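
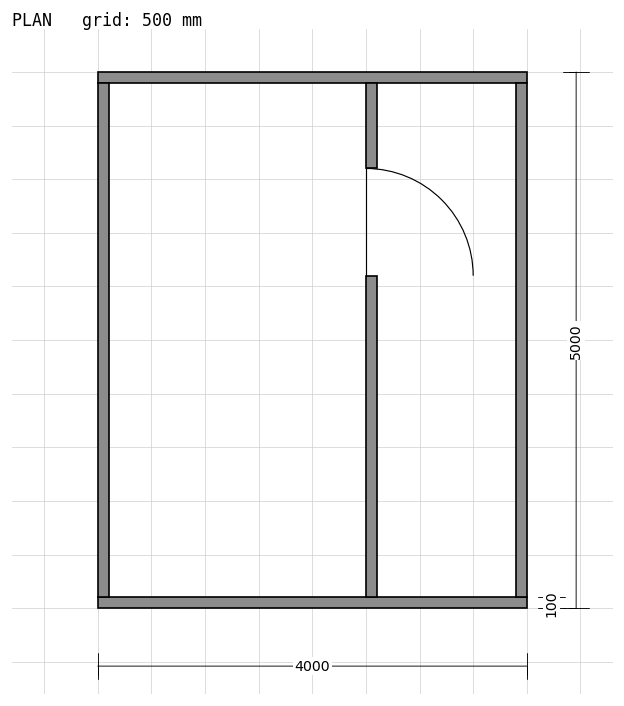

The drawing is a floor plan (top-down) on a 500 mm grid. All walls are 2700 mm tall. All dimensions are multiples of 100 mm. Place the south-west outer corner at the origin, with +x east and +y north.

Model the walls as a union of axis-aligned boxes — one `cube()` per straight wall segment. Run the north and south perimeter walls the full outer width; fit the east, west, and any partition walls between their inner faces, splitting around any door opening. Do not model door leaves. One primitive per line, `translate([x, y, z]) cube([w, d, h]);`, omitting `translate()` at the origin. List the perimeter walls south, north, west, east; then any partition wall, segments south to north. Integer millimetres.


cube([4000, 100, 2700]);
translate([0, 4900, 0]) cube([4000, 100, 2700]);
translate([0, 100, 0]) cube([100, 4800, 2700]);
translate([3900, 100, 0]) cube([100, 4800, 2700]);
translate([2500, 100, 0]) cube([100, 3000, 2700]);
translate([2500, 4100, 0]) cube([100, 800, 2700]);


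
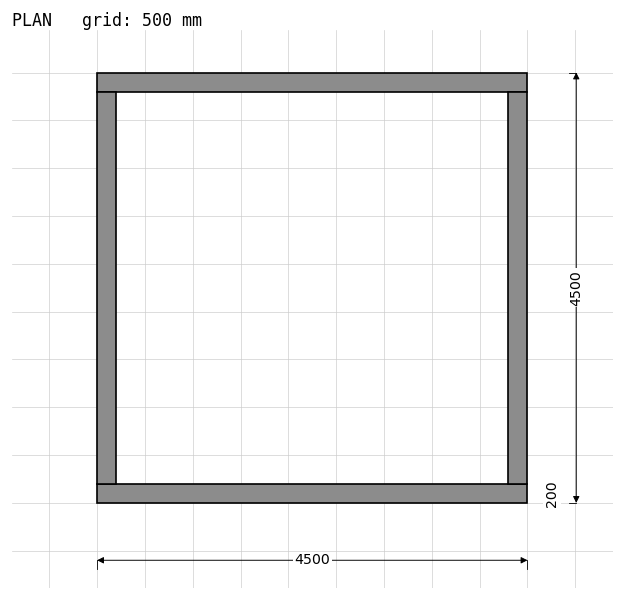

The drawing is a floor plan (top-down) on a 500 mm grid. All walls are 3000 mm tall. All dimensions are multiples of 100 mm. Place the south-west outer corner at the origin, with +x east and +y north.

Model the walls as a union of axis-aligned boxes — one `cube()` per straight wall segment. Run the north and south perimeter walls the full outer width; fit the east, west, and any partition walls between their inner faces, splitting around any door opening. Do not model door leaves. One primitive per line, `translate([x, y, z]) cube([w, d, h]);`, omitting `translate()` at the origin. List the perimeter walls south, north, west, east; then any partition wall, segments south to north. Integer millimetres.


cube([4500, 200, 3000]);
translate([0, 4300, 0]) cube([4500, 200, 3000]);
translate([0, 200, 0]) cube([200, 4100, 3000]);
translate([4300, 200, 0]) cube([200, 4100, 3000]);


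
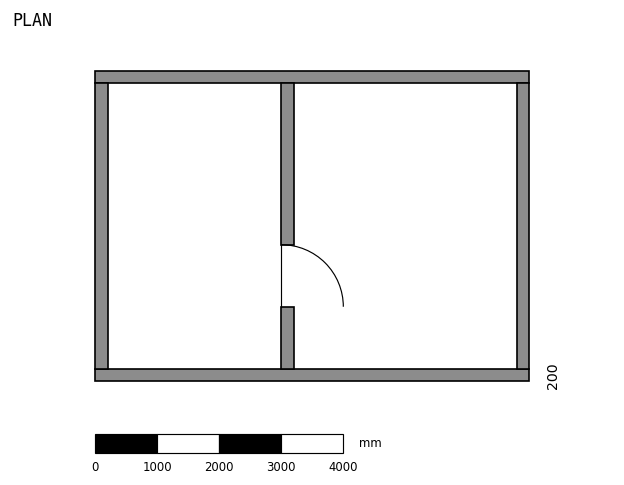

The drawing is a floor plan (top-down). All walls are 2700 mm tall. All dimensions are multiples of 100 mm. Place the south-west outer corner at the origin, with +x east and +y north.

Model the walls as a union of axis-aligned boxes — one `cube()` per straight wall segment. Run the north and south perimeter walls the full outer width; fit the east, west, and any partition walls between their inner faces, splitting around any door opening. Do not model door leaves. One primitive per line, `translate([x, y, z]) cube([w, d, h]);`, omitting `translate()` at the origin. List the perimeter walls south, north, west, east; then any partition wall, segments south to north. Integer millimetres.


cube([7000, 200, 2700]);
translate([0, 4800, 0]) cube([7000, 200, 2700]);
translate([0, 200, 0]) cube([200, 4600, 2700]);
translate([6800, 200, 0]) cube([200, 4600, 2700]);
translate([3000, 200, 0]) cube([200, 1000, 2700]);
translate([3000, 2200, 0]) cube([200, 2600, 2700]);


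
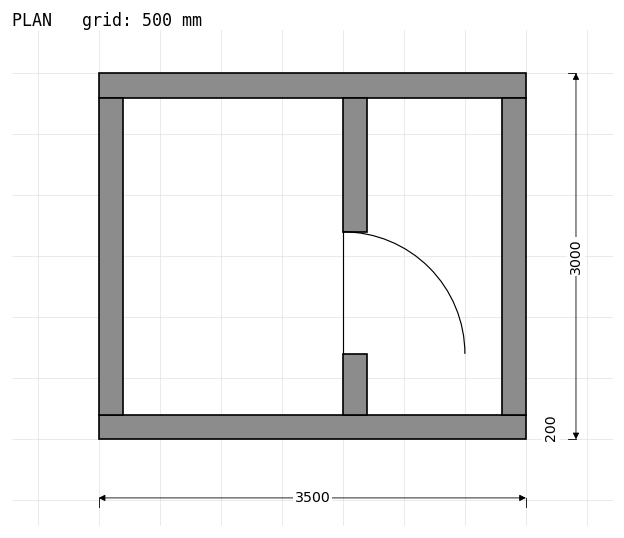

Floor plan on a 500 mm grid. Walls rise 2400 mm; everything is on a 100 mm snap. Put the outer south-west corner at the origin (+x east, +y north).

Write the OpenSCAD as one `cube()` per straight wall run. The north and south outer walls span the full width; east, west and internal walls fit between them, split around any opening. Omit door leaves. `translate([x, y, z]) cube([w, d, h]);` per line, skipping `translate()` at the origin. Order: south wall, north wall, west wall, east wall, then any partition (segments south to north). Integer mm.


cube([3500, 200, 2400]);
translate([0, 2800, 0]) cube([3500, 200, 2400]);
translate([0, 200, 0]) cube([200, 2600, 2400]);
translate([3300, 200, 0]) cube([200, 2600, 2400]);
translate([2000, 200, 0]) cube([200, 500, 2400]);
translate([2000, 1700, 0]) cube([200, 1100, 2400]);


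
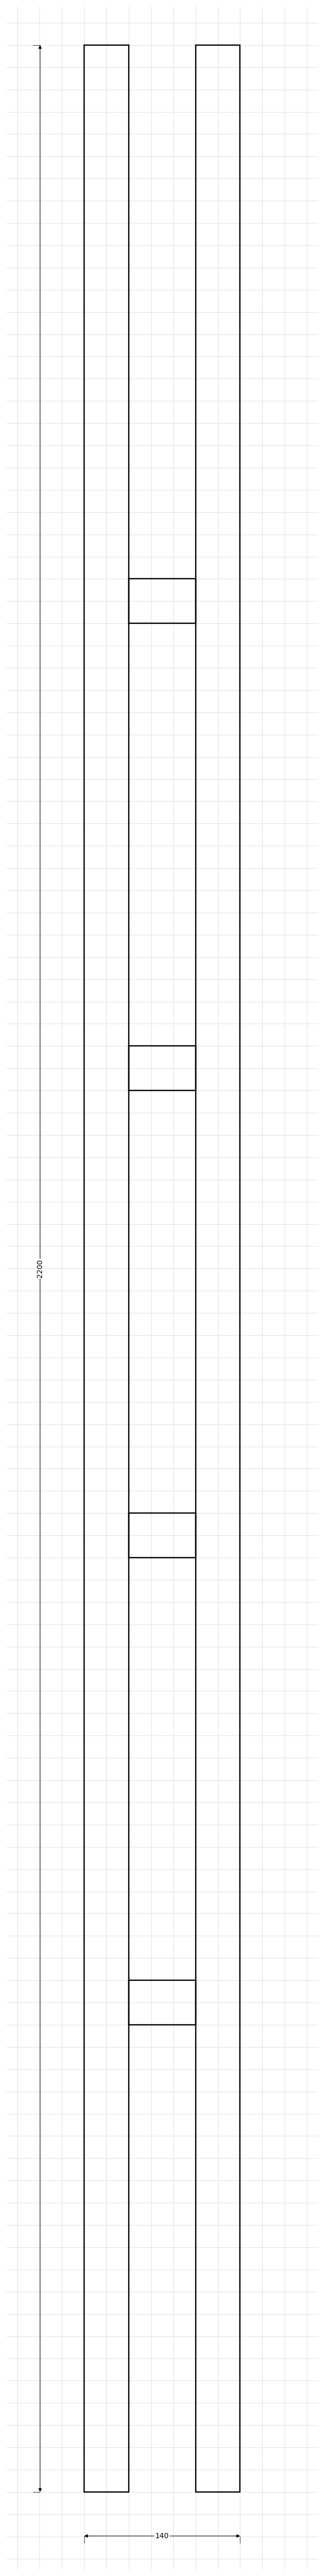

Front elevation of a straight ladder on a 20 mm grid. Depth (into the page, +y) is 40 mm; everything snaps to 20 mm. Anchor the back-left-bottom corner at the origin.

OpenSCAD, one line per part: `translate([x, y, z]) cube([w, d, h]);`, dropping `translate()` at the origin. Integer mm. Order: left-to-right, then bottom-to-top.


cube([40, 40, 2200]);
translate([40, 0, 420]) cube([60, 40, 40]);
translate([40, 0, 840]) cube([60, 40, 40]);
translate([40, 0, 1260]) cube([60, 40, 40]);
translate([40, 0, 1680]) cube([60, 40, 40]);
translate([100, 0, 0]) cube([40, 40, 2200]);


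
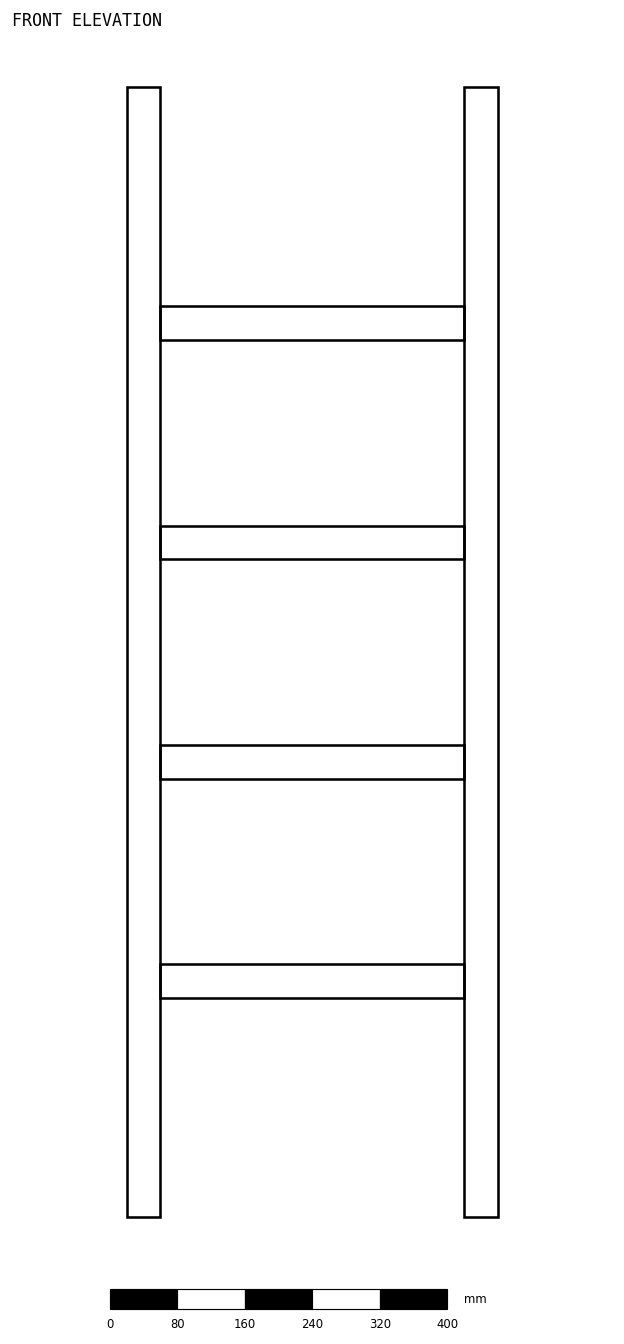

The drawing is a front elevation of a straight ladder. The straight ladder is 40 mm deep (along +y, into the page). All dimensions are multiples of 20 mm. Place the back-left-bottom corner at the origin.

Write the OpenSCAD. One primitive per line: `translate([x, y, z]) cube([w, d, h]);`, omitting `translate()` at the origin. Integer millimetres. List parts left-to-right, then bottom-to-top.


cube([40, 40, 1340]);
translate([40, 0, 260]) cube([360, 40, 40]);
translate([40, 0, 520]) cube([360, 40, 40]);
translate([40, 0, 780]) cube([360, 40, 40]);
translate([40, 0, 1040]) cube([360, 40, 40]);
translate([400, 0, 0]) cube([40, 40, 1340]);


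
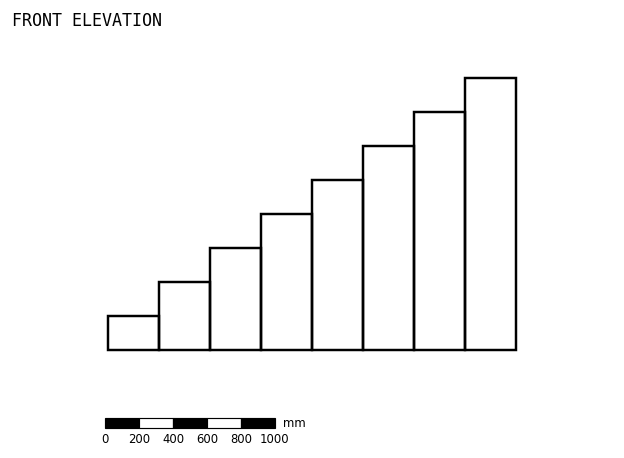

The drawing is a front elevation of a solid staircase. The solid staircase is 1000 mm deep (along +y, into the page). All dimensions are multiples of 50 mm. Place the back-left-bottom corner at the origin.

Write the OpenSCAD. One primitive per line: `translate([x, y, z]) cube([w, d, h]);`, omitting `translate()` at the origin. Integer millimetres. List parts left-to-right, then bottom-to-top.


cube([300, 1000, 200]);
translate([300, 0, 0]) cube([300, 1000, 400]);
translate([600, 0, 0]) cube([300, 1000, 600]);
translate([900, 0, 0]) cube([300, 1000, 800]);
translate([1200, 0, 0]) cube([300, 1000, 1000]);
translate([1500, 0, 0]) cube([300, 1000, 1200]);
translate([1800, 0, 0]) cube([300, 1000, 1400]);
translate([2100, 0, 0]) cube([300, 1000, 1600]);


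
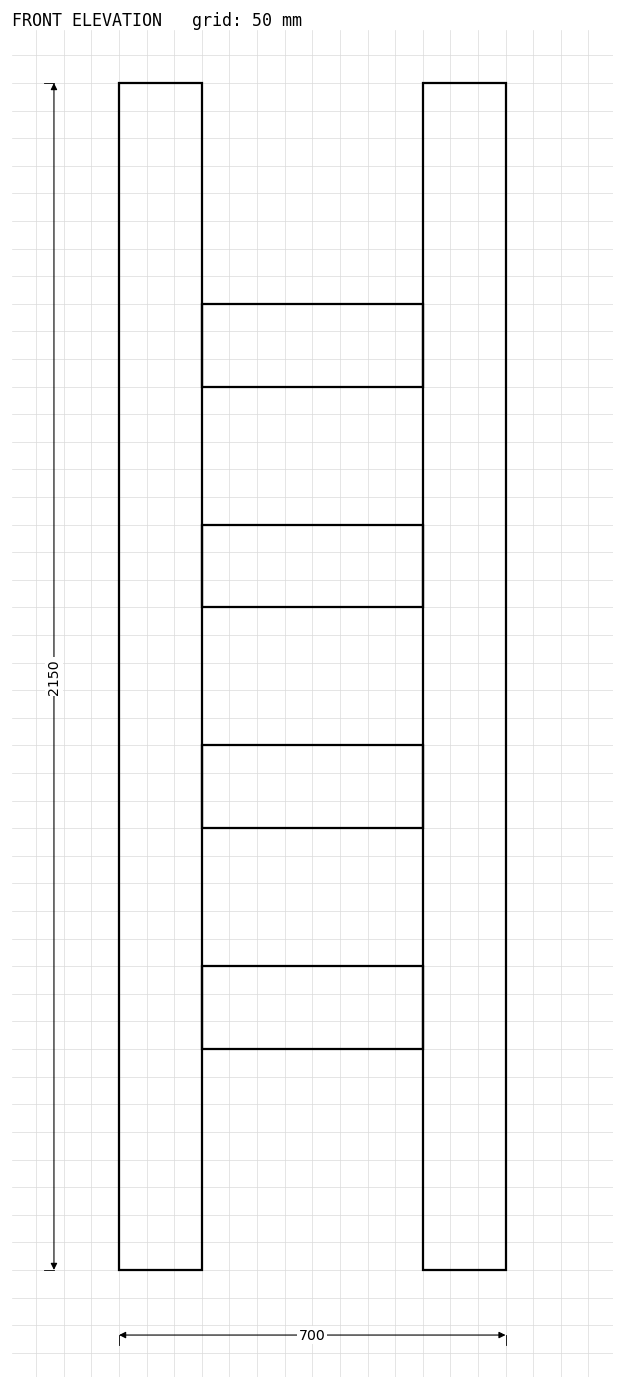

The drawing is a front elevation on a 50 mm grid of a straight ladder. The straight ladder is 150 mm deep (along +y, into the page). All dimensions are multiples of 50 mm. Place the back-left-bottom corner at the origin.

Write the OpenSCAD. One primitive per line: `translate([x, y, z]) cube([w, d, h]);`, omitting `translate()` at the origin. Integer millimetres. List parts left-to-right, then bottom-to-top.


cube([150, 150, 2150]);
translate([150, 0, 400]) cube([400, 150, 150]);
translate([150, 0, 800]) cube([400, 150, 150]);
translate([150, 0, 1200]) cube([400, 150, 150]);
translate([150, 0, 1600]) cube([400, 150, 150]);
translate([550, 0, 0]) cube([150, 150, 2150]);


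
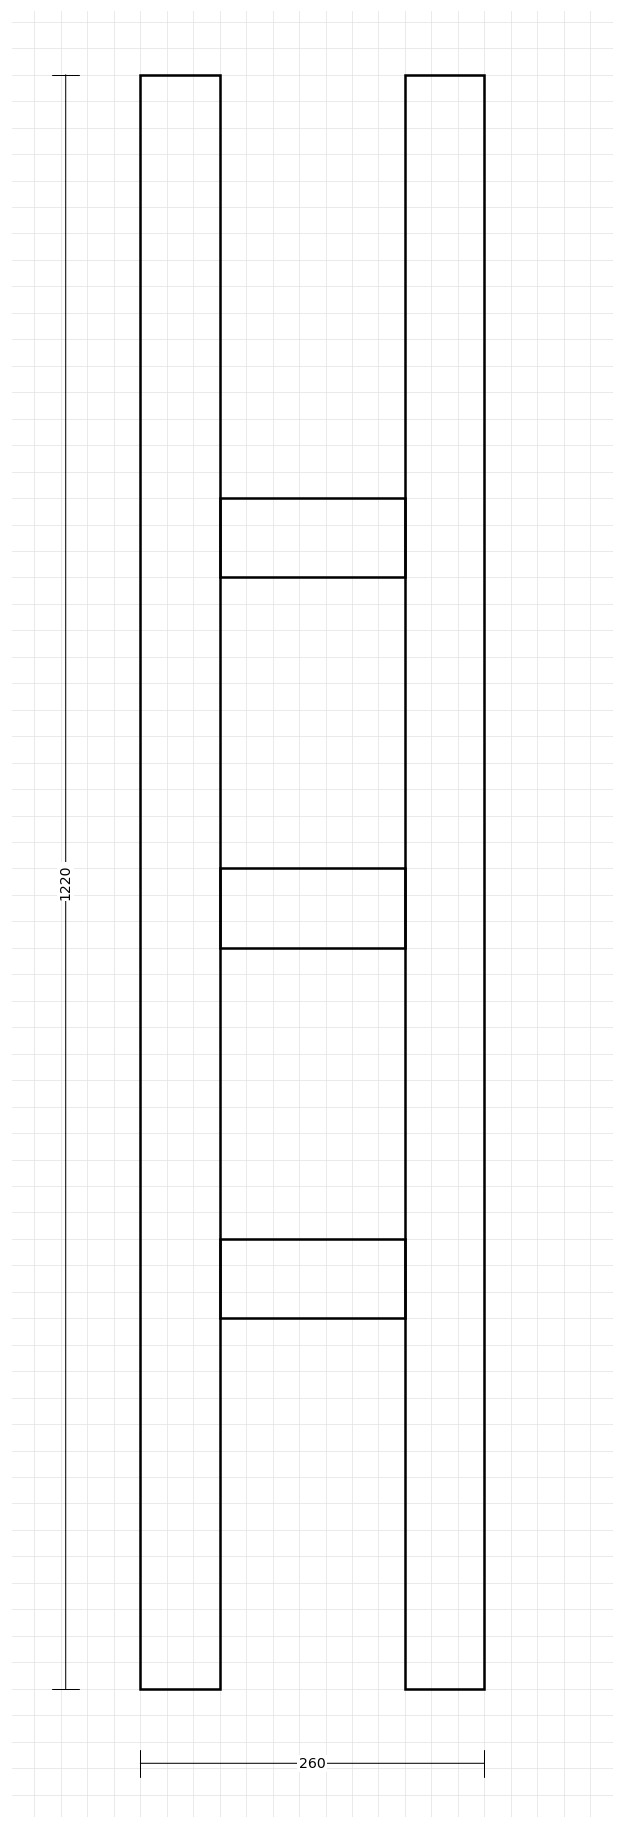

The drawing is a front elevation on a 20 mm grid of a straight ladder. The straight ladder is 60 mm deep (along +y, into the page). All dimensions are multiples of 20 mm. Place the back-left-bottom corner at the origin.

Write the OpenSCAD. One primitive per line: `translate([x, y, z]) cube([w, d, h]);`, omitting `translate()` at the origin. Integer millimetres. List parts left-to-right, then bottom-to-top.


cube([60, 60, 1220]);
translate([60, 0, 280]) cube([140, 60, 60]);
translate([60, 0, 560]) cube([140, 60, 60]);
translate([60, 0, 840]) cube([140, 60, 60]);
translate([200, 0, 0]) cube([60, 60, 1220]);


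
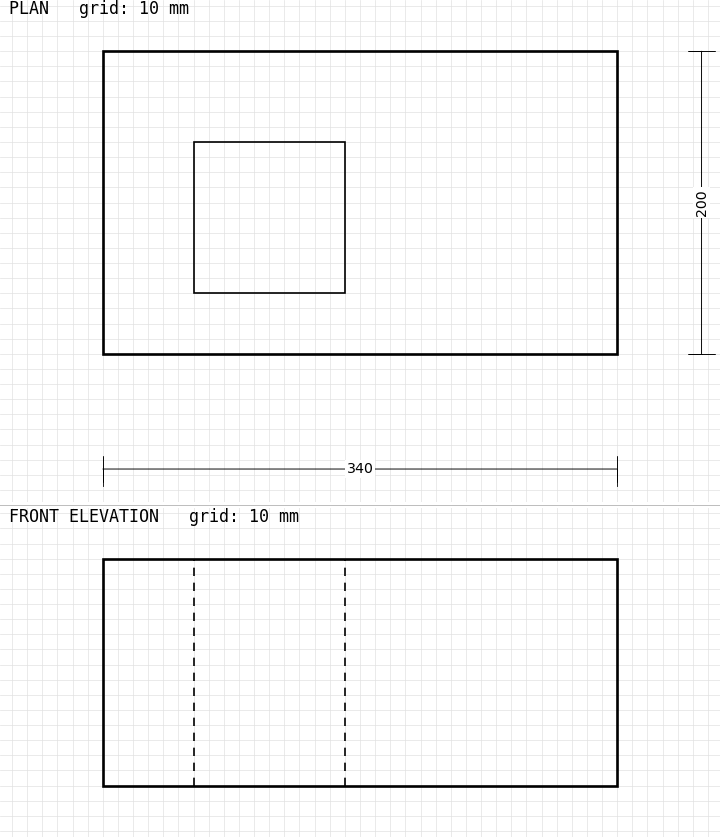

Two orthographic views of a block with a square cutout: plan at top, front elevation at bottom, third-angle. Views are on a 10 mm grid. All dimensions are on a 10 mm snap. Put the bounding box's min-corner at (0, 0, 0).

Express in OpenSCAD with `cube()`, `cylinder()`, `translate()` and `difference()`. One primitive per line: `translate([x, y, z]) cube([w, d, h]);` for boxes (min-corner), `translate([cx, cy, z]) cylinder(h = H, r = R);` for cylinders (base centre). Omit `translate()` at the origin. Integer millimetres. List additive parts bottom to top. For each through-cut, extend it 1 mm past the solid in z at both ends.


difference() {
  cube([340, 200, 150]);
  translate([60, 40, -1]) cube([100, 100, 152]);
}


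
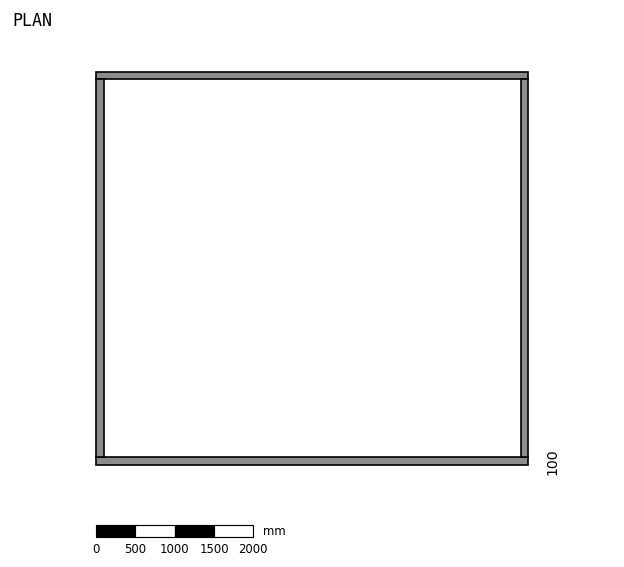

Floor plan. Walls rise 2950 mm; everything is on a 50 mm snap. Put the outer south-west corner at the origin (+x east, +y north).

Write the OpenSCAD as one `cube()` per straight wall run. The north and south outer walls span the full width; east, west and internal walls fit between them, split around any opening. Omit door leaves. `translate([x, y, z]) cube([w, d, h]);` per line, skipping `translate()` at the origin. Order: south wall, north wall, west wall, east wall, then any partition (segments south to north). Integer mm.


cube([5500, 100, 2950]);
translate([0, 4900, 0]) cube([5500, 100, 2950]);
translate([0, 100, 0]) cube([100, 4800, 2950]);
translate([5400, 100, 0]) cube([100, 4800, 2950]);


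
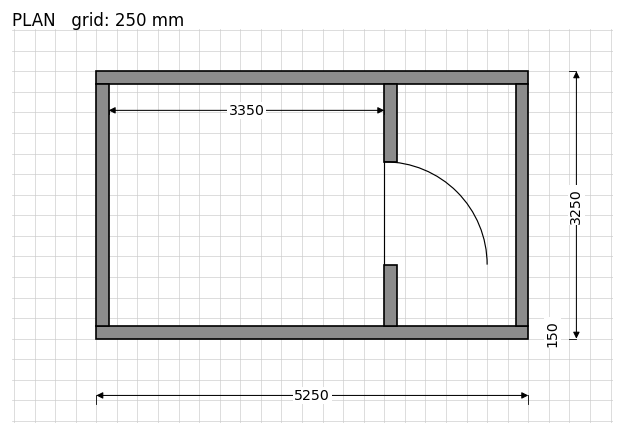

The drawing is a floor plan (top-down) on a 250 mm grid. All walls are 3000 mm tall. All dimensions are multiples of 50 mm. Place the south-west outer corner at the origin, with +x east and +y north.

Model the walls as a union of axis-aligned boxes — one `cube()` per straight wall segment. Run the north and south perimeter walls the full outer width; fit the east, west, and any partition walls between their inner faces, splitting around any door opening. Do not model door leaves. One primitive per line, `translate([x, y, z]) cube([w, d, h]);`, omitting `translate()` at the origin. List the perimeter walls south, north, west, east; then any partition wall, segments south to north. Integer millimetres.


cube([5250, 150, 3000]);
translate([0, 3100, 0]) cube([5250, 150, 3000]);
translate([0, 150, 0]) cube([150, 2950, 3000]);
translate([5100, 150, 0]) cube([150, 2950, 3000]);
translate([3500, 150, 0]) cube([150, 750, 3000]);
translate([3500, 2150, 0]) cube([150, 950, 3000]);


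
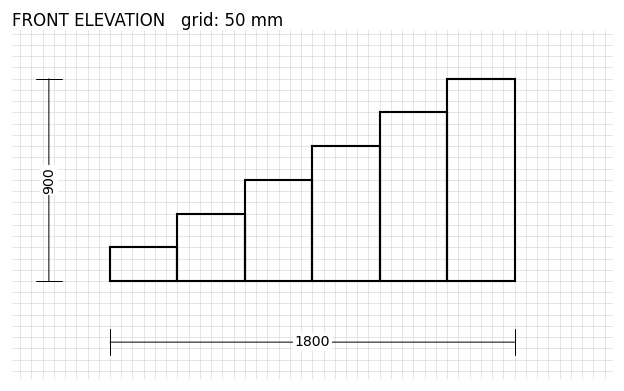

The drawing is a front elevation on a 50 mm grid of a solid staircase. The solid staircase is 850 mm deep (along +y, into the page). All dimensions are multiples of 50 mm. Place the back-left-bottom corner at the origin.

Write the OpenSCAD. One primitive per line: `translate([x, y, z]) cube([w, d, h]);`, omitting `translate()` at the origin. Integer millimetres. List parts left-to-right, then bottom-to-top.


cube([300, 850, 150]);
translate([300, 0, 0]) cube([300, 850, 300]);
translate([600, 0, 0]) cube([300, 850, 450]);
translate([900, 0, 0]) cube([300, 850, 600]);
translate([1200, 0, 0]) cube([300, 850, 750]);
translate([1500, 0, 0]) cube([300, 850, 900]);


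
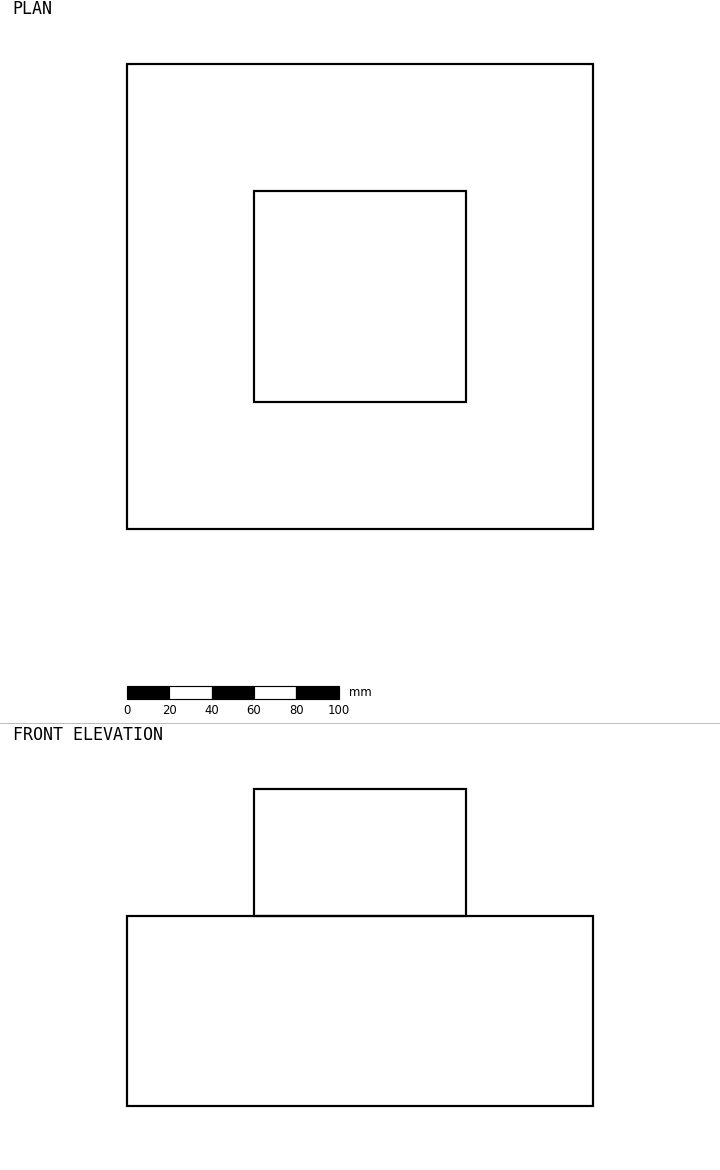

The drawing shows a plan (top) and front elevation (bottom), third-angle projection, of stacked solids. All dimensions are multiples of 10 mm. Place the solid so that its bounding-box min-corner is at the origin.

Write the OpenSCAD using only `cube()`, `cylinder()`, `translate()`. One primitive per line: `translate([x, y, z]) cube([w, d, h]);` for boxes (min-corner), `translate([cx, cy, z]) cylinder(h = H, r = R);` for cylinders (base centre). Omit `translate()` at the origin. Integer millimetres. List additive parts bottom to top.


cube([220, 220, 90]);
translate([60, 60, 90]) cube([100, 100, 60]);


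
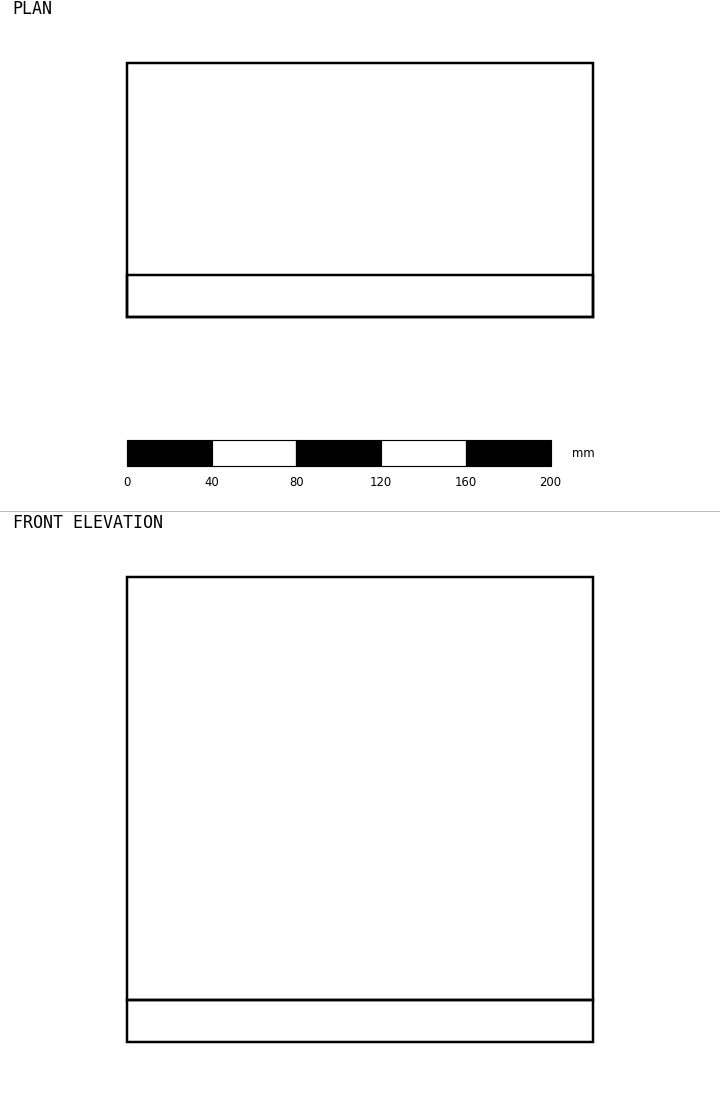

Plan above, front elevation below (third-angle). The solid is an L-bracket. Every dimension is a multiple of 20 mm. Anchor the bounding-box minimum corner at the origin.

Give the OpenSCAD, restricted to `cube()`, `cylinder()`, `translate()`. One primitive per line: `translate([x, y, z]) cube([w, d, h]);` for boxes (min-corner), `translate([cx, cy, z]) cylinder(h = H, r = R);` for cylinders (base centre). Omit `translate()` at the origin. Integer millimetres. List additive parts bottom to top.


cube([220, 120, 20]);
translate([0, 0, 20]) cube([220, 20, 200]);


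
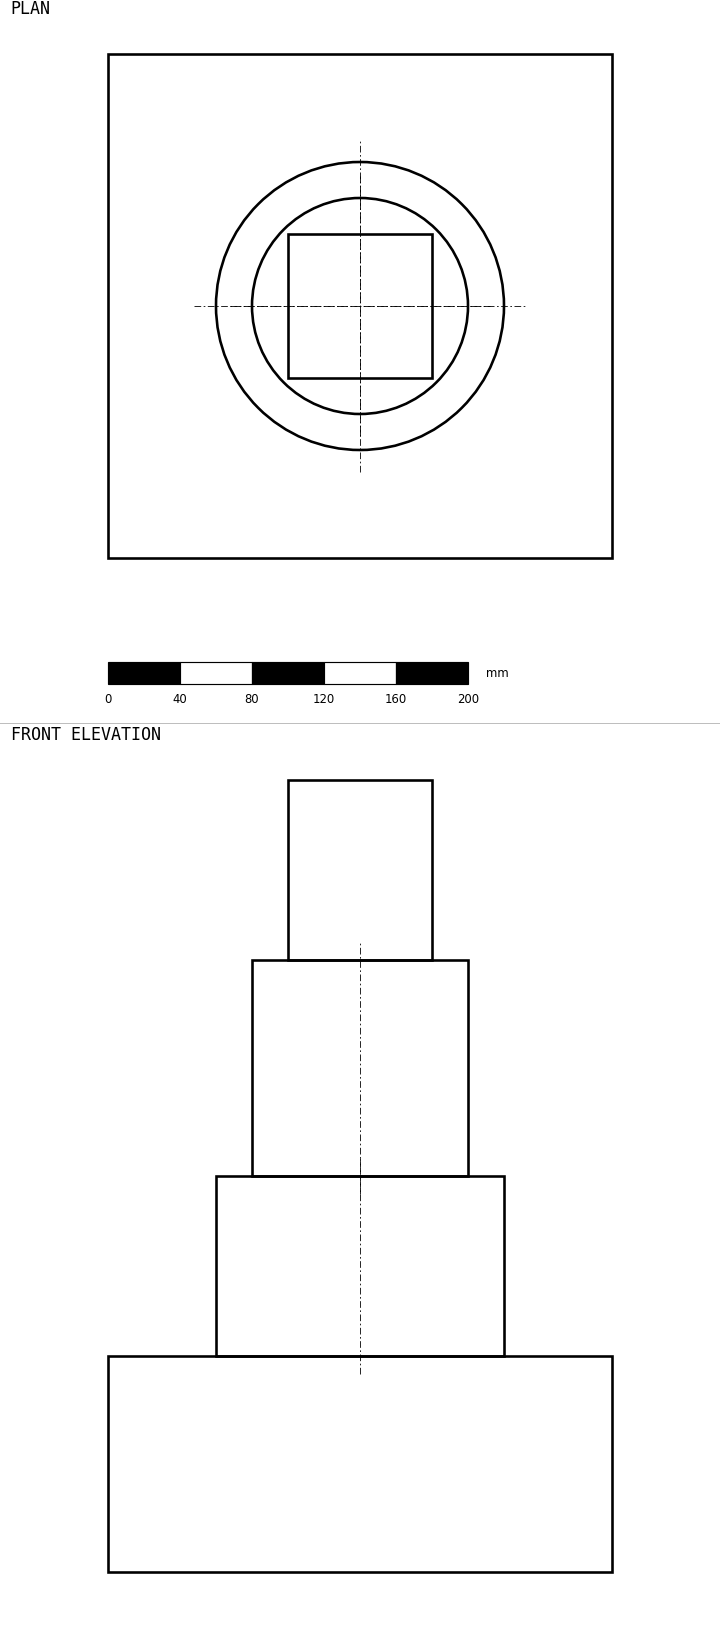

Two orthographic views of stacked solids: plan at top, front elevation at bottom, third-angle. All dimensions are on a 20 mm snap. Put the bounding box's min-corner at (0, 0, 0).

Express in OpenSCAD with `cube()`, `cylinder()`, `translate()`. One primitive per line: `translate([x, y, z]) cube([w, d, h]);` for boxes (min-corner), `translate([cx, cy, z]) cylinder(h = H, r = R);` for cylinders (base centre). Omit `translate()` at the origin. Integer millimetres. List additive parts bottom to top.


cube([280, 280, 120]);
translate([140, 140, 120]) cylinder(h = 100, r = 80);
translate([140, 140, 220]) cylinder(h = 120, r = 60);
translate([100, 100, 340]) cube([80, 80, 100]);


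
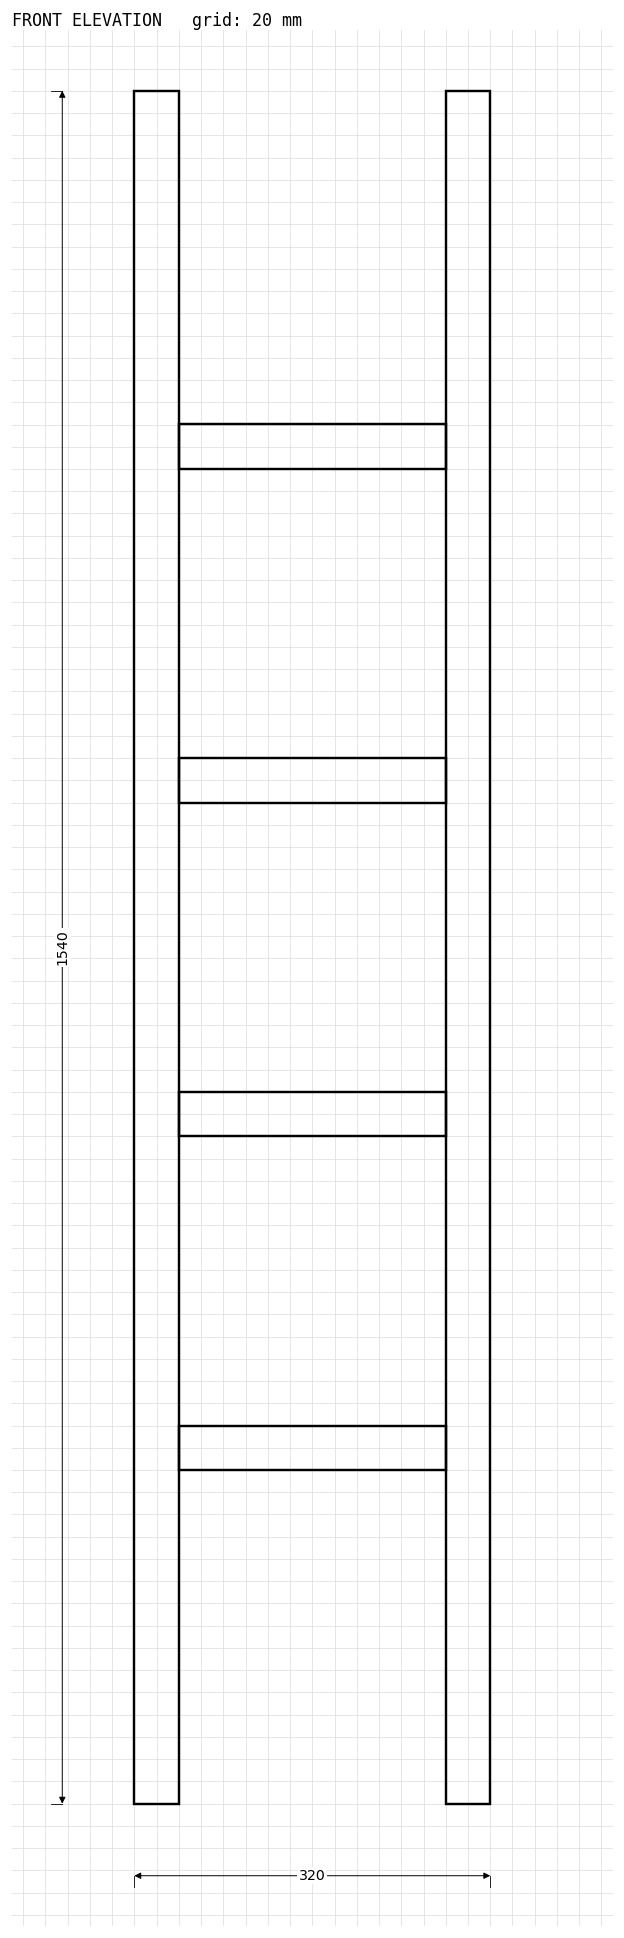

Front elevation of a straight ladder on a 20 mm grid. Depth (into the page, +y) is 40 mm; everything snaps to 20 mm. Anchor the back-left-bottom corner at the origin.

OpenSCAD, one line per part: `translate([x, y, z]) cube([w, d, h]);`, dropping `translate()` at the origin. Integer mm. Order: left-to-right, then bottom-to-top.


cube([40, 40, 1540]);
translate([40, 0, 300]) cube([240, 40, 40]);
translate([40, 0, 600]) cube([240, 40, 40]);
translate([40, 0, 900]) cube([240, 40, 40]);
translate([40, 0, 1200]) cube([240, 40, 40]);
translate([280, 0, 0]) cube([40, 40, 1540]);


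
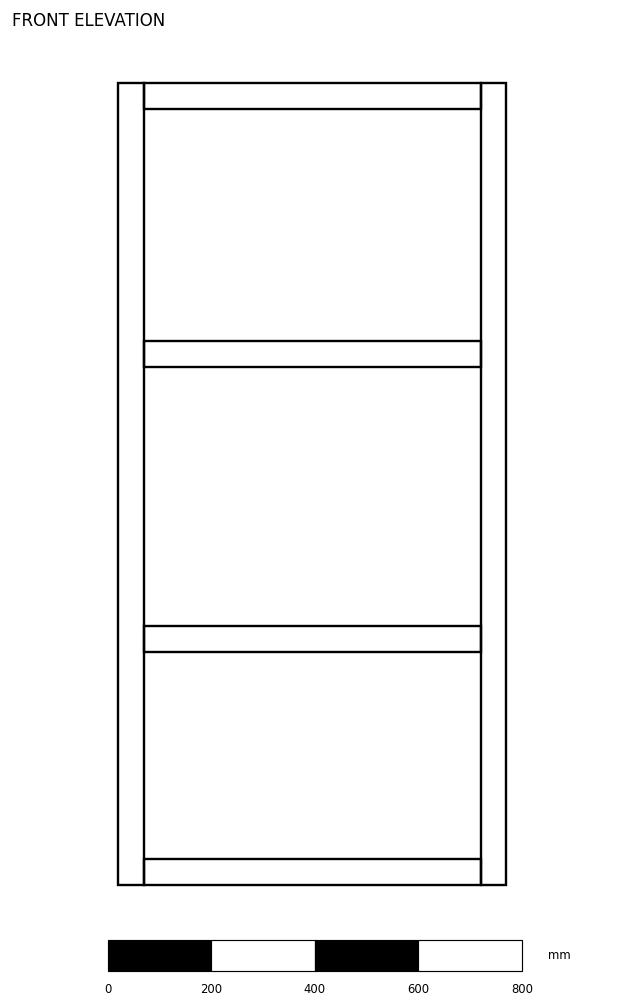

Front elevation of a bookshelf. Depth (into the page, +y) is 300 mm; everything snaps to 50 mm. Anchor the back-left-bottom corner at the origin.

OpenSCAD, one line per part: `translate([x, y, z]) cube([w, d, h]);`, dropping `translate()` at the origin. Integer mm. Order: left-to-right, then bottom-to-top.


cube([50, 300, 1550]);
translate([50, 0, 0]) cube([650, 300, 50]);
translate([50, 0, 450]) cube([650, 300, 50]);
translate([50, 0, 1000]) cube([650, 300, 50]);
translate([50, 0, 1500]) cube([650, 300, 50]);
translate([700, 0, 0]) cube([50, 300, 1550]);


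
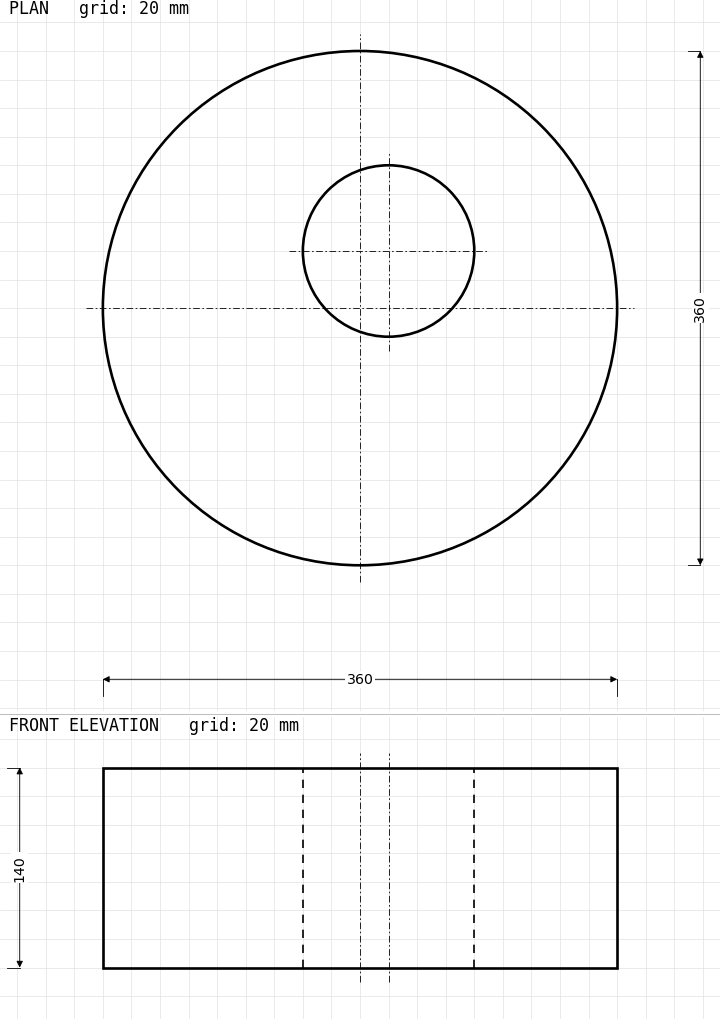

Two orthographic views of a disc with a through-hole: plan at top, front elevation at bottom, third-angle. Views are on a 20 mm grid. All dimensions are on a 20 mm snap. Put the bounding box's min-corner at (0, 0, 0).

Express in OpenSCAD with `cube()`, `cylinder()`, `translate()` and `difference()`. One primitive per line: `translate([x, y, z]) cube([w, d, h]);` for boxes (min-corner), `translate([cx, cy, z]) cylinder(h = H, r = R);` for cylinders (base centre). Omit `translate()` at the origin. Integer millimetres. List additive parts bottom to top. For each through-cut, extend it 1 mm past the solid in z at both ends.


difference() {
  translate([180, 180, 0]) cylinder(h = 140, r = 180);
  translate([200, 220, -1]) cylinder(h = 142, r = 60);
}


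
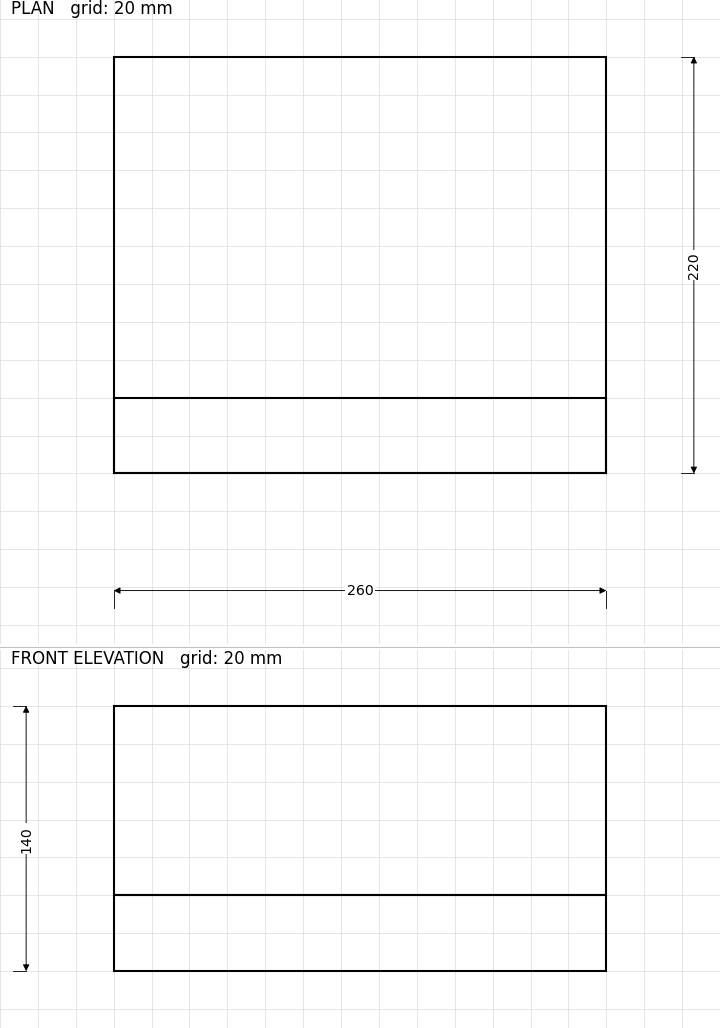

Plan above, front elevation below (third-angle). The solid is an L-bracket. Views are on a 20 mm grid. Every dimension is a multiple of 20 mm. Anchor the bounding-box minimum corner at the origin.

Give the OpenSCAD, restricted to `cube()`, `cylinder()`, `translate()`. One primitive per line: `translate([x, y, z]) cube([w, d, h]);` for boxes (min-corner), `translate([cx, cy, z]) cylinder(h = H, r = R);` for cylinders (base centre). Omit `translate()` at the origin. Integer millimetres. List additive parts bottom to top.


cube([260, 220, 40]);
translate([0, 0, 40]) cube([260, 40, 100]);


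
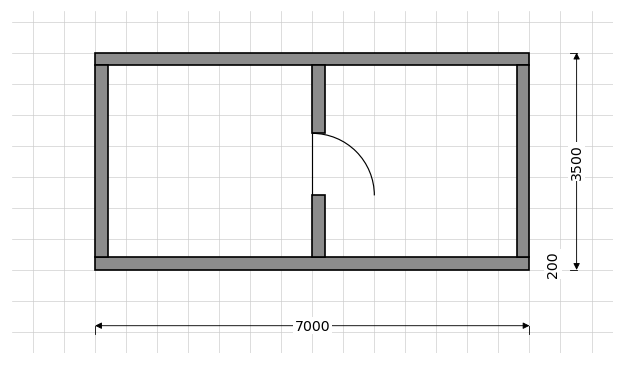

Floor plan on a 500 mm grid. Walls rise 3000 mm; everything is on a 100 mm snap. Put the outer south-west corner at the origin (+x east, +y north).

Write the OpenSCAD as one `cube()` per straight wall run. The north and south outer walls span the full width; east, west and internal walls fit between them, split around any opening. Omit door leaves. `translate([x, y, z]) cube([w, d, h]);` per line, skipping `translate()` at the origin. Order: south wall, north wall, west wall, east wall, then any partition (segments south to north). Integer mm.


cube([7000, 200, 3000]);
translate([0, 3300, 0]) cube([7000, 200, 3000]);
translate([0, 200, 0]) cube([200, 3100, 3000]);
translate([6800, 200, 0]) cube([200, 3100, 3000]);
translate([3500, 200, 0]) cube([200, 1000, 3000]);
translate([3500, 2200, 0]) cube([200, 1100, 3000]);


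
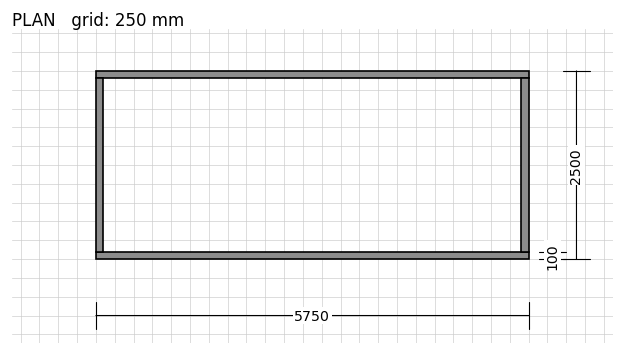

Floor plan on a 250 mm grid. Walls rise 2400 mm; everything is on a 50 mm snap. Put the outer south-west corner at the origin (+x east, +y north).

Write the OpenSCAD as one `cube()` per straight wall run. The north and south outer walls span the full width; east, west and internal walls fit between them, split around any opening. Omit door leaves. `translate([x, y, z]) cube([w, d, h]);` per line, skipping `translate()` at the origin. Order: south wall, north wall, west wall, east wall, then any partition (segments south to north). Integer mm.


cube([5750, 100, 2400]);
translate([0, 2400, 0]) cube([5750, 100, 2400]);
translate([0, 100, 0]) cube([100, 2300, 2400]);
translate([5650, 100, 0]) cube([100, 2300, 2400]);


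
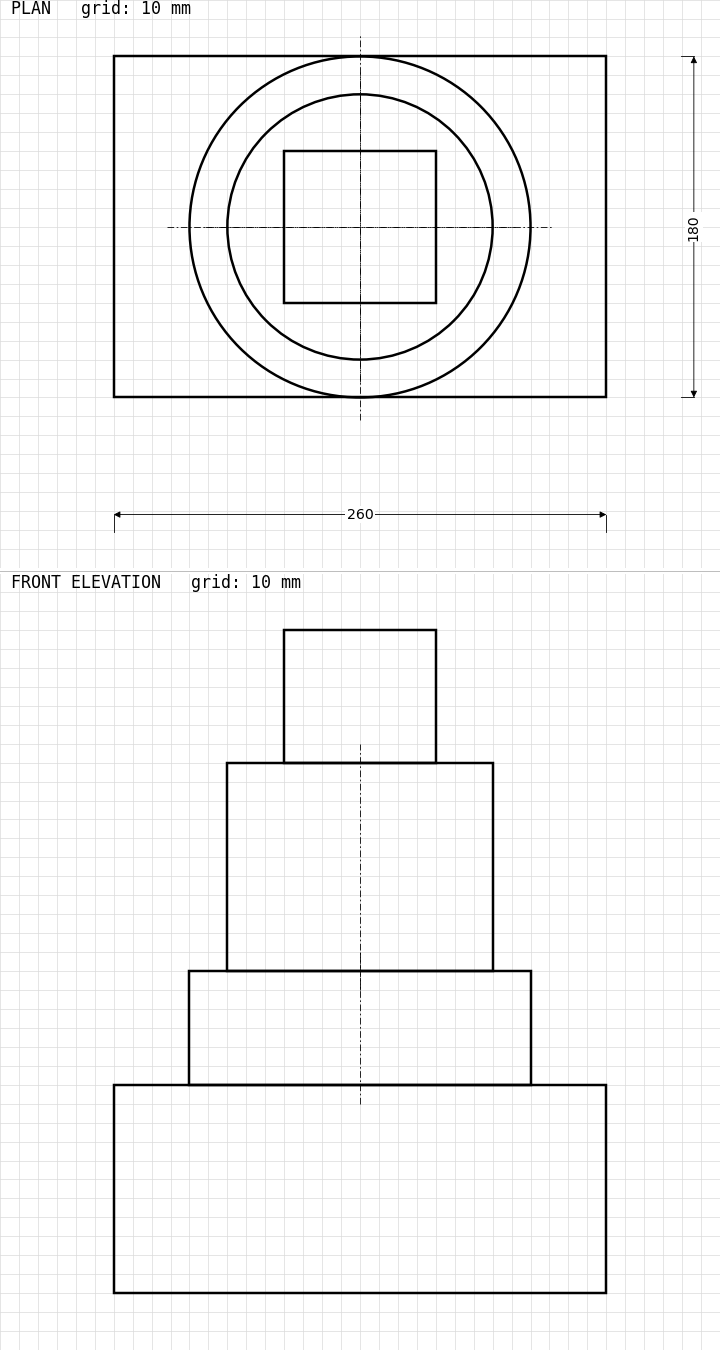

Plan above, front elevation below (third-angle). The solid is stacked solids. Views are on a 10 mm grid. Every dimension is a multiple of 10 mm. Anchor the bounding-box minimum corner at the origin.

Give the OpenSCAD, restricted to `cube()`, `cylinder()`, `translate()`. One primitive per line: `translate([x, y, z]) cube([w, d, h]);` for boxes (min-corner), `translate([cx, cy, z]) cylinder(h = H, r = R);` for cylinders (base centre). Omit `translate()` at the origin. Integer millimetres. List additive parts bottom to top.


cube([260, 180, 110]);
translate([130, 90, 110]) cylinder(h = 60, r = 90);
translate([130, 90, 170]) cylinder(h = 110, r = 70);
translate([90, 50, 280]) cube([80, 80, 70]);


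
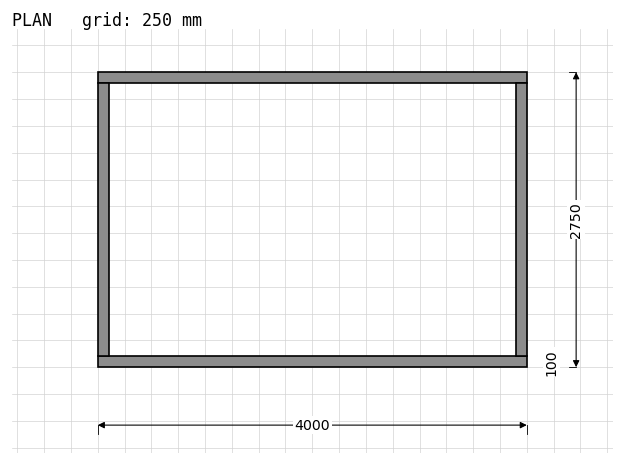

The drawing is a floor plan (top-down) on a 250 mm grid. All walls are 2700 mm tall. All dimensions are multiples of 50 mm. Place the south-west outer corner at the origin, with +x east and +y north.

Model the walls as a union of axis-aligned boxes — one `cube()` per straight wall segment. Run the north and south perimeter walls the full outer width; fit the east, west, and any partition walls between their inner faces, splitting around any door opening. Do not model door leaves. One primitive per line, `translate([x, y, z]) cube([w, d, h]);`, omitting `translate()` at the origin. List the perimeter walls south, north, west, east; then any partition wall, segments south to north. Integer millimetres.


cube([4000, 100, 2700]);
translate([0, 2650, 0]) cube([4000, 100, 2700]);
translate([0, 100, 0]) cube([100, 2550, 2700]);
translate([3900, 100, 0]) cube([100, 2550, 2700]);


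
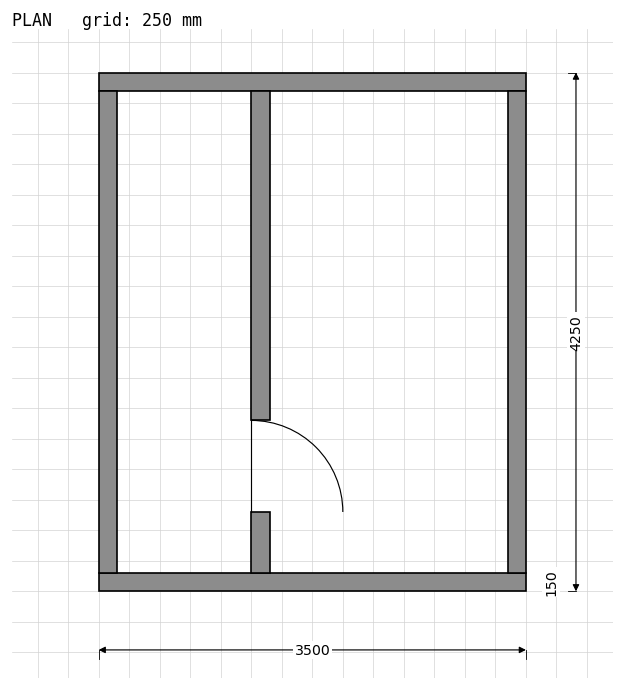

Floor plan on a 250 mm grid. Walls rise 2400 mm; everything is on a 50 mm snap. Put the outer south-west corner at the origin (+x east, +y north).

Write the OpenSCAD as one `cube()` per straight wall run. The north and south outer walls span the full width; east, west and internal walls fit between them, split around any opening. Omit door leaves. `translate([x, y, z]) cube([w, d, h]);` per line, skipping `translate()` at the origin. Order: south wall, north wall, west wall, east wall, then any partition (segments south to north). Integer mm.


cube([3500, 150, 2400]);
translate([0, 4100, 0]) cube([3500, 150, 2400]);
translate([0, 150, 0]) cube([150, 3950, 2400]);
translate([3350, 150, 0]) cube([150, 3950, 2400]);
translate([1250, 150, 0]) cube([150, 500, 2400]);
translate([1250, 1400, 0]) cube([150, 2700, 2400]);


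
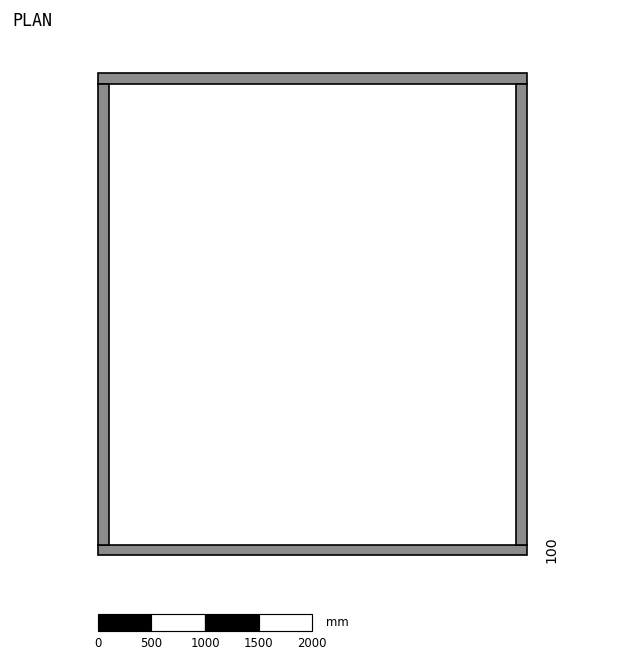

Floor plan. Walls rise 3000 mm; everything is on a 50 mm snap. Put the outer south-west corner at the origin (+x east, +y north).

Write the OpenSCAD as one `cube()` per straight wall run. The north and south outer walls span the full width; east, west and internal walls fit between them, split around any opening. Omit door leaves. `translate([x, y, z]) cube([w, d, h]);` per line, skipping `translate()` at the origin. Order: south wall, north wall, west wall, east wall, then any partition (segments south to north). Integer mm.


cube([4000, 100, 3000]);
translate([0, 4400, 0]) cube([4000, 100, 3000]);
translate([0, 100, 0]) cube([100, 4300, 3000]);
translate([3900, 100, 0]) cube([100, 4300, 3000]);


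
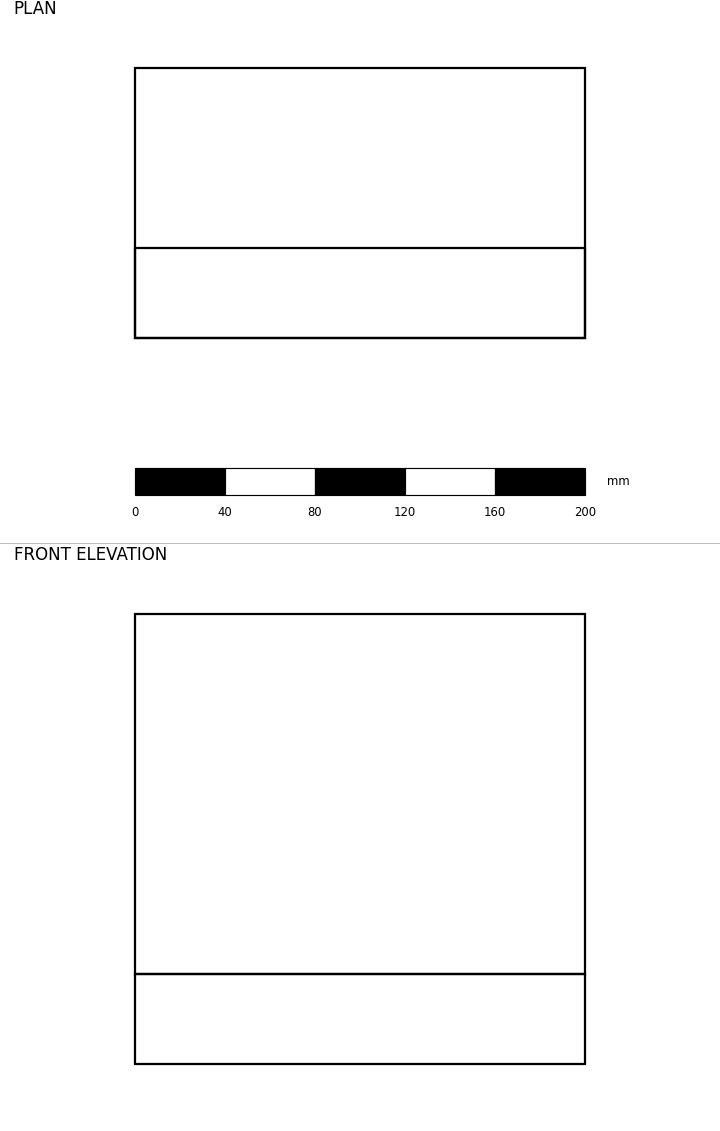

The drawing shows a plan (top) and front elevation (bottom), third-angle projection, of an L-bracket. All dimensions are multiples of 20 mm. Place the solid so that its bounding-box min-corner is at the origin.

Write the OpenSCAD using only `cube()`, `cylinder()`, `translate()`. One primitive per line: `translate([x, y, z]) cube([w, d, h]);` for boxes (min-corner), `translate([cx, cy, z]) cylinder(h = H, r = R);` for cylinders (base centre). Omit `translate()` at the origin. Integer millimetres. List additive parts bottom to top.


cube([200, 120, 40]);
translate([0, 0, 40]) cube([200, 40, 160]);


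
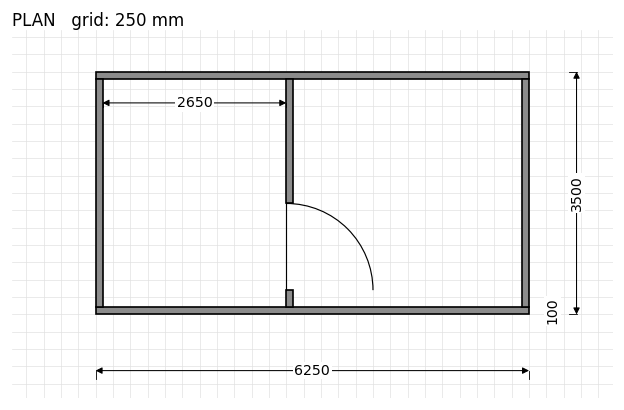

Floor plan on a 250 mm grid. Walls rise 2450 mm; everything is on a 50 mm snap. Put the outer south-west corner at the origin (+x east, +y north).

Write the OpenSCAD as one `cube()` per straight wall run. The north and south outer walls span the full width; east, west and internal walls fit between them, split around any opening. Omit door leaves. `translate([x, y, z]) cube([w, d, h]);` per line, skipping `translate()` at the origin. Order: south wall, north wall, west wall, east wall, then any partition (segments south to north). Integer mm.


cube([6250, 100, 2450]);
translate([0, 3400, 0]) cube([6250, 100, 2450]);
translate([0, 100, 0]) cube([100, 3300, 2450]);
translate([6150, 100, 0]) cube([100, 3300, 2450]);
translate([2750, 100, 0]) cube([100, 250, 2450]);
translate([2750, 1600, 0]) cube([100, 1800, 2450]);


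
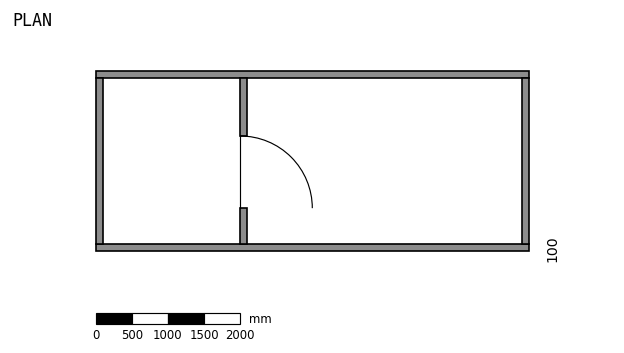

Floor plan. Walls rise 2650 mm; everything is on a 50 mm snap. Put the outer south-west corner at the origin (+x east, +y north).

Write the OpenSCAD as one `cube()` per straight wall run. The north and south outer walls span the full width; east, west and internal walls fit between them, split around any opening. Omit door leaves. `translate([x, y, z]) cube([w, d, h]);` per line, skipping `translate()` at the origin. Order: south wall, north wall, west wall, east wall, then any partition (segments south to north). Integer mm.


cube([6000, 100, 2650]);
translate([0, 2400, 0]) cube([6000, 100, 2650]);
translate([0, 100, 0]) cube([100, 2300, 2650]);
translate([5900, 100, 0]) cube([100, 2300, 2650]);
translate([2000, 100, 0]) cube([100, 500, 2650]);
translate([2000, 1600, 0]) cube([100, 800, 2650]);


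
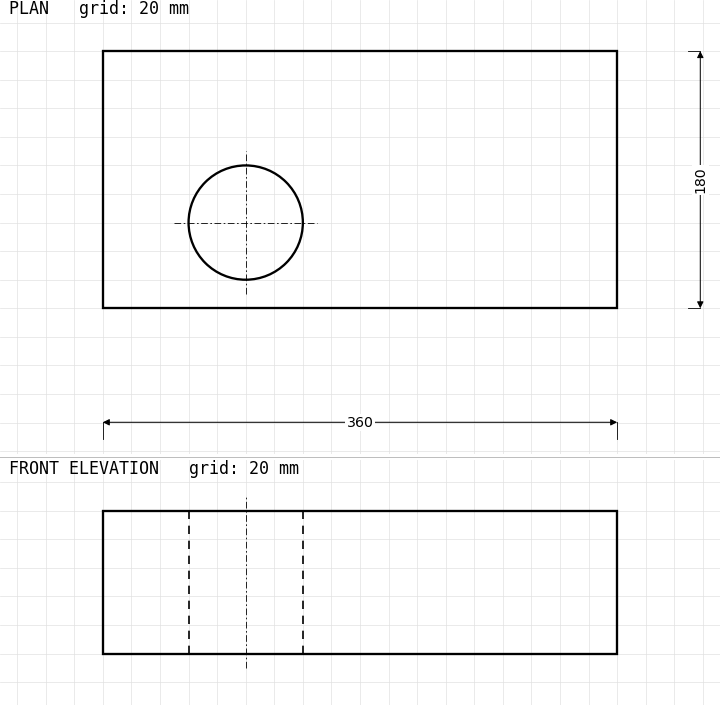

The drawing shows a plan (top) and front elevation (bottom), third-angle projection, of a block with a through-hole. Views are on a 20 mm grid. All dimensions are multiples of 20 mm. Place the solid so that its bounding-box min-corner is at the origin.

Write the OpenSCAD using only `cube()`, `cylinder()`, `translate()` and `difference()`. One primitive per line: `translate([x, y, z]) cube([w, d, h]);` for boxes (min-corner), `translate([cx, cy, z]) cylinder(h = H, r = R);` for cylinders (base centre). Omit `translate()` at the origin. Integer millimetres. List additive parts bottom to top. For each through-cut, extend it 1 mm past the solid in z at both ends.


difference() {
  cube([360, 180, 100]);
  translate([100, 60, -1]) cylinder(h = 102, r = 40);
}


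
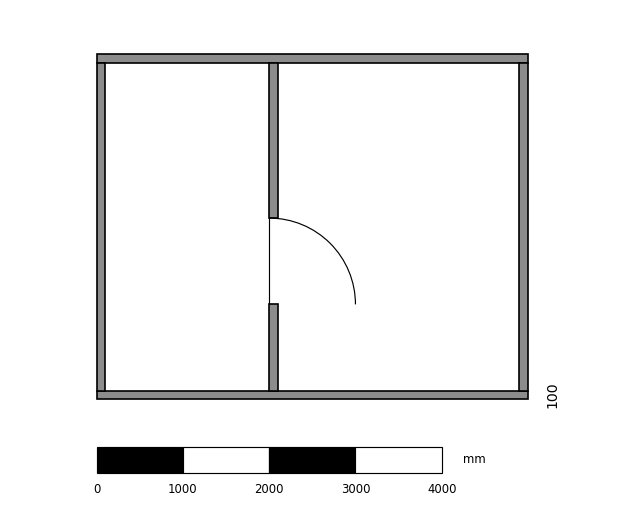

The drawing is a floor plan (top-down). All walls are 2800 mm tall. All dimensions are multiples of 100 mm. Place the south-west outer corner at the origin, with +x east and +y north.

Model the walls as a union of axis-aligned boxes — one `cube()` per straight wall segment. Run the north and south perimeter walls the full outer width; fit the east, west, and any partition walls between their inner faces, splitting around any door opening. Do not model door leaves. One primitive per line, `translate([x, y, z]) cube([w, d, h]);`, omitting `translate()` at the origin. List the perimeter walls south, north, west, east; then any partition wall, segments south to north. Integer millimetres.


cube([5000, 100, 2800]);
translate([0, 3900, 0]) cube([5000, 100, 2800]);
translate([0, 100, 0]) cube([100, 3800, 2800]);
translate([4900, 100, 0]) cube([100, 3800, 2800]);
translate([2000, 100, 0]) cube([100, 1000, 2800]);
translate([2000, 2100, 0]) cube([100, 1800, 2800]);


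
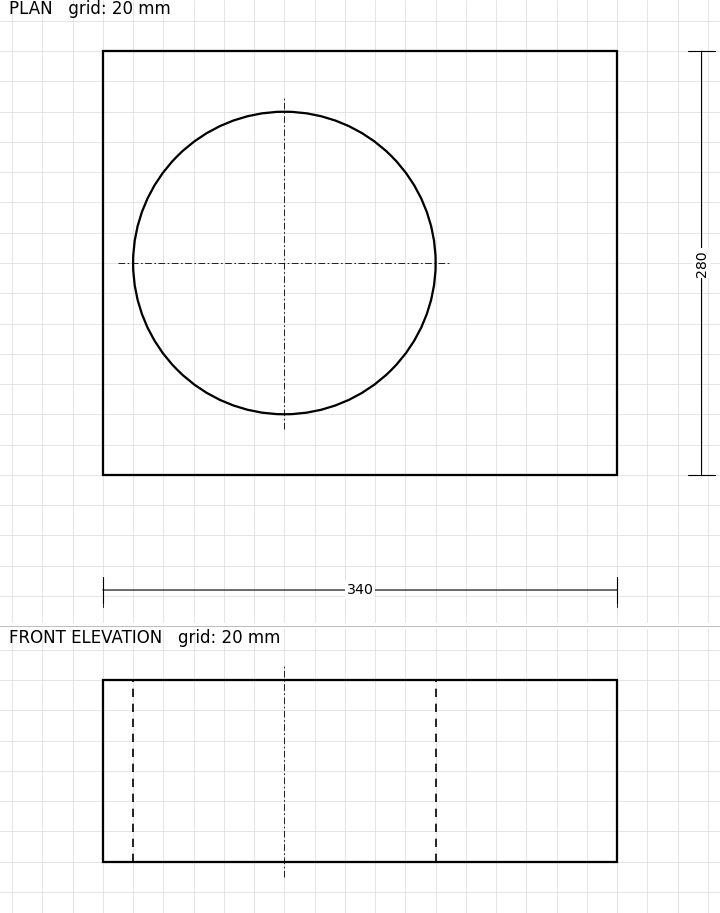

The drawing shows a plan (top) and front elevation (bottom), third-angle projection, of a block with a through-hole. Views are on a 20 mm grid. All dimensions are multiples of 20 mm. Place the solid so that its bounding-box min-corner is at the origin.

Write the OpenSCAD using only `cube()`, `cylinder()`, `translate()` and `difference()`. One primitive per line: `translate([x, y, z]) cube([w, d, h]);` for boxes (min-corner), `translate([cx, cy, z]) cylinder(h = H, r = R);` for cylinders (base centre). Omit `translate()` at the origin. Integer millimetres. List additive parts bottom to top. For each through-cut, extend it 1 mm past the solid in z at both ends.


difference() {
  cube([340, 280, 120]);
  translate([120, 140, -1]) cylinder(h = 122, r = 100);
}


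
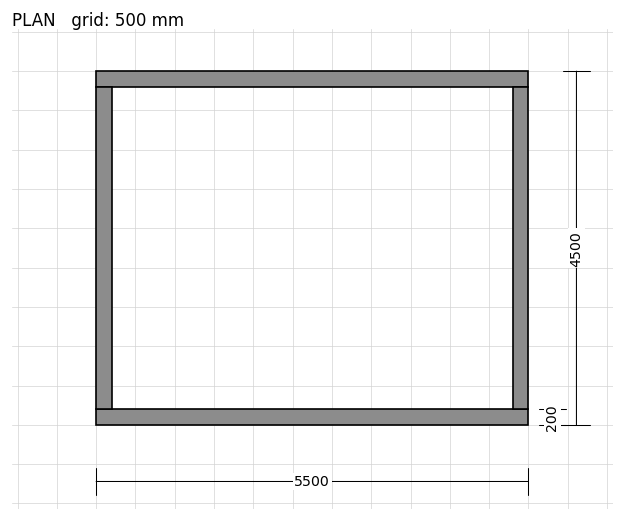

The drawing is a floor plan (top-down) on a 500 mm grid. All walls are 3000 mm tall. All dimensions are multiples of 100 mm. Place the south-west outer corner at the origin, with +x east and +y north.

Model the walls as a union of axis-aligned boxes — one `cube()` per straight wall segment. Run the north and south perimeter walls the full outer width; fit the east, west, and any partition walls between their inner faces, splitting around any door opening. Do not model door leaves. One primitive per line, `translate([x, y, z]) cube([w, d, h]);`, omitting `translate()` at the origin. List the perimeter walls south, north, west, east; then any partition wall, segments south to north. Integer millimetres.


cube([5500, 200, 3000]);
translate([0, 4300, 0]) cube([5500, 200, 3000]);
translate([0, 200, 0]) cube([200, 4100, 3000]);
translate([5300, 200, 0]) cube([200, 4100, 3000]);


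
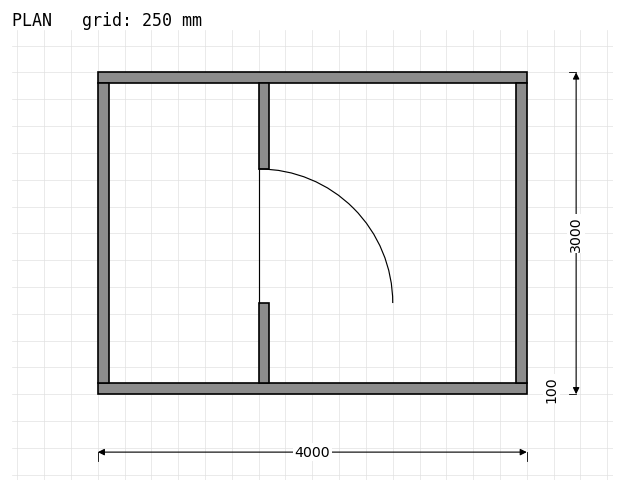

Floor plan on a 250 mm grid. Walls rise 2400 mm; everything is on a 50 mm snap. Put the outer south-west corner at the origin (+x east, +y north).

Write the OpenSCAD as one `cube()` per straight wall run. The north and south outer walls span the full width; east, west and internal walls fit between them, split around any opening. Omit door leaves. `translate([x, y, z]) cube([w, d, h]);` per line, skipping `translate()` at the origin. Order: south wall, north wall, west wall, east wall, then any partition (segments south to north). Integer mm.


cube([4000, 100, 2400]);
translate([0, 2900, 0]) cube([4000, 100, 2400]);
translate([0, 100, 0]) cube([100, 2800, 2400]);
translate([3900, 100, 0]) cube([100, 2800, 2400]);
translate([1500, 100, 0]) cube([100, 750, 2400]);
translate([1500, 2100, 0]) cube([100, 800, 2400]);


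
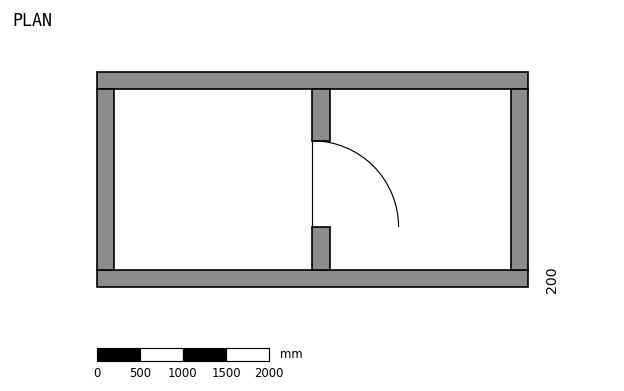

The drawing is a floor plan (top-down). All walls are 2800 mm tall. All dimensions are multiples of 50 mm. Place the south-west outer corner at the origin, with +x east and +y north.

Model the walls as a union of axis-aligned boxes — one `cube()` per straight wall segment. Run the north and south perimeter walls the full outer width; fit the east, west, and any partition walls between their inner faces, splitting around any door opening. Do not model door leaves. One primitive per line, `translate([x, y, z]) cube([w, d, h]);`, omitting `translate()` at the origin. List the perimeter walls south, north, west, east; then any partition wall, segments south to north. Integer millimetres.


cube([5000, 200, 2800]);
translate([0, 2300, 0]) cube([5000, 200, 2800]);
translate([0, 200, 0]) cube([200, 2100, 2800]);
translate([4800, 200, 0]) cube([200, 2100, 2800]);
translate([2500, 200, 0]) cube([200, 500, 2800]);
translate([2500, 1700, 0]) cube([200, 600, 2800]);


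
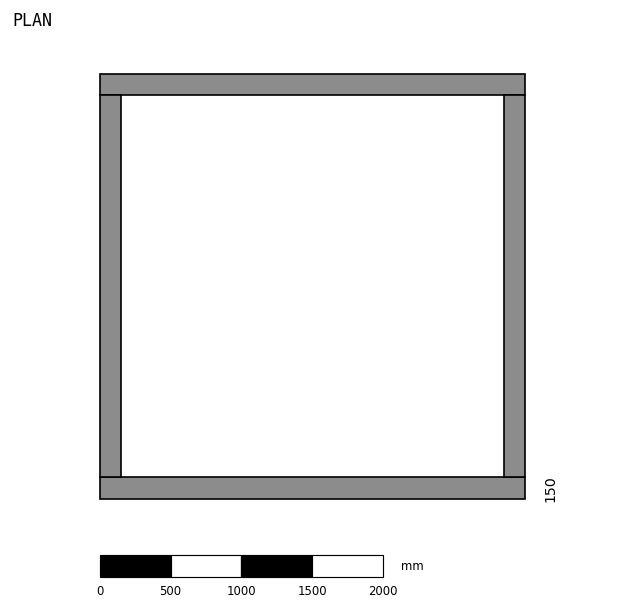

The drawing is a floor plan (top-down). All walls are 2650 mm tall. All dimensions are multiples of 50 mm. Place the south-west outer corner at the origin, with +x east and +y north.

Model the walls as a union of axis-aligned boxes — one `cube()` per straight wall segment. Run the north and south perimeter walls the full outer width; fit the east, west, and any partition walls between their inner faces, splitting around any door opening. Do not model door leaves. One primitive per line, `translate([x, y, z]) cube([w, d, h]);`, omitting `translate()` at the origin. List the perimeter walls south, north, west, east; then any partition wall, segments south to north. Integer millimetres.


cube([3000, 150, 2650]);
translate([0, 2850, 0]) cube([3000, 150, 2650]);
translate([0, 150, 0]) cube([150, 2700, 2650]);
translate([2850, 150, 0]) cube([150, 2700, 2650]);


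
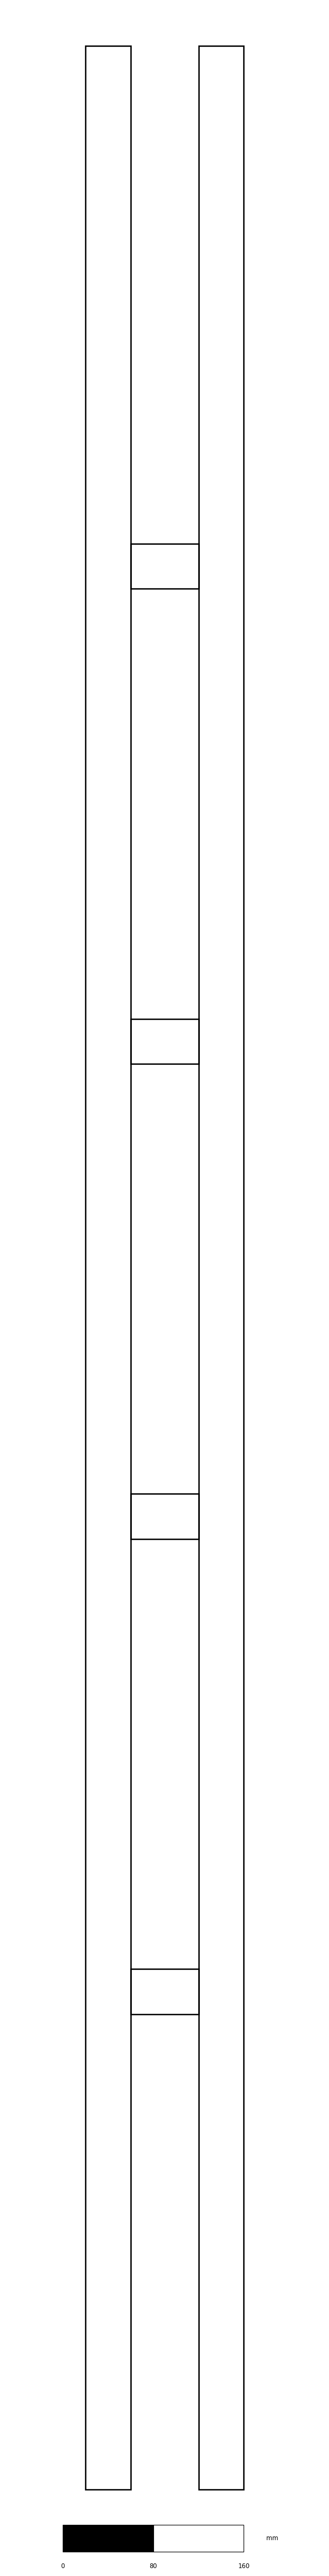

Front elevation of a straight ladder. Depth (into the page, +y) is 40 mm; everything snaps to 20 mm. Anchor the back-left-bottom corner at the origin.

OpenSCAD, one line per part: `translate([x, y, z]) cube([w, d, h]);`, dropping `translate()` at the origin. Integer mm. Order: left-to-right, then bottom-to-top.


cube([40, 40, 2160]);
translate([40, 0, 420]) cube([60, 40, 40]);
translate([40, 0, 840]) cube([60, 40, 40]);
translate([40, 0, 1260]) cube([60, 40, 40]);
translate([40, 0, 1680]) cube([60, 40, 40]);
translate([100, 0, 0]) cube([40, 40, 2160]);


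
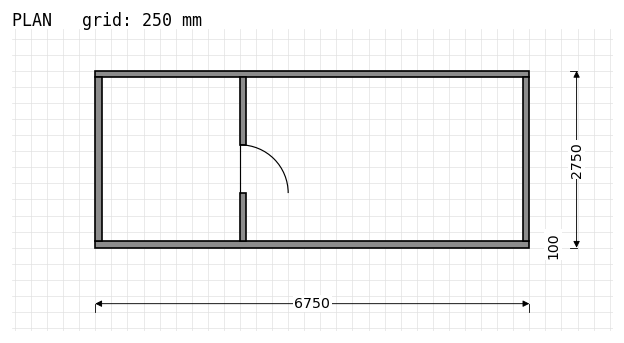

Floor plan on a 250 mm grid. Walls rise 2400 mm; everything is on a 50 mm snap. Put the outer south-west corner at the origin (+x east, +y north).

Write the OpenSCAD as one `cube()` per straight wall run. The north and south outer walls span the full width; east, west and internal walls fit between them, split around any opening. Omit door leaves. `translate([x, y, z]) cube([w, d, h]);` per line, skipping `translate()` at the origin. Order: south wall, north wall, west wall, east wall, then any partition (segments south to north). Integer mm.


cube([6750, 100, 2400]);
translate([0, 2650, 0]) cube([6750, 100, 2400]);
translate([0, 100, 0]) cube([100, 2550, 2400]);
translate([6650, 100, 0]) cube([100, 2550, 2400]);
translate([2250, 100, 0]) cube([100, 750, 2400]);
translate([2250, 1600, 0]) cube([100, 1050, 2400]);
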